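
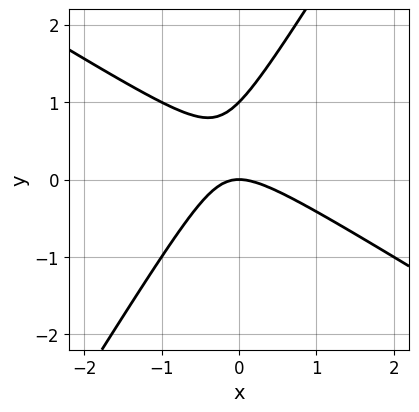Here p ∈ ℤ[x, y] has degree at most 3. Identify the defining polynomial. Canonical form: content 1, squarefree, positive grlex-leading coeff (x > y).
1. The degree is 2 — no degree-1 curve has this shape.
2. From the visible intercepts: the y-axis gridline crossings are at y ∈ {0, 1}; one x-axis crossing is at x = 0.
3. These observations pin down the coefficients.

x^2 + x*y - y^2 + y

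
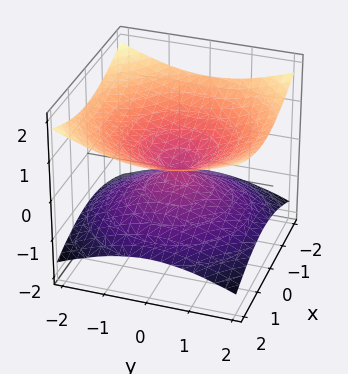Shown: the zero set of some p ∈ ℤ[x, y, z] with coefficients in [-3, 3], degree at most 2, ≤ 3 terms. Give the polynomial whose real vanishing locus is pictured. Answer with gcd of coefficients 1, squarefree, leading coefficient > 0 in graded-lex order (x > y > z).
x^2 + y^2 - 3*z^2

(a) Degree: two nappes meeting at a single point; a quadric, so deg p = 2.
(b) By symmetry, every cross-section ⟂ z is a circle, so x, y appear only via x² + y²; it's symmetric under z → −z, forcing even powers of z.
(c) Against the integer gridlines: it meets the z-axis at z = 0 (among the integer gridlines); a circular section at z = -1 has radius between 1 and 2.
(d) The integer polynomial consistent with all of this is the stated p.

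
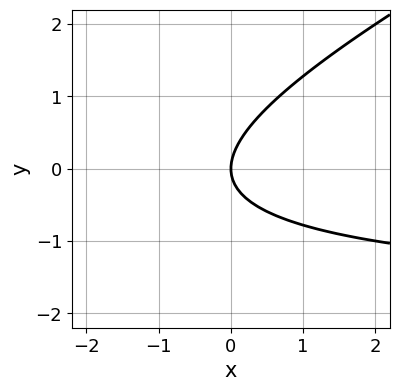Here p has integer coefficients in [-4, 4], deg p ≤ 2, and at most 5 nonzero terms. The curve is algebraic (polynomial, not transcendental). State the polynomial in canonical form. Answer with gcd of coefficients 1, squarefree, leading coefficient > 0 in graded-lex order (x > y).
x*y - 2*y^2 + 2*x

(a) Degree: a generic line meets the curve in up to 2 points, so deg p = 2.
(b) From the axis intercepts and sections: it crosses the y-axis at the gridline y = 0; it meets the x-axis at x = 0 (among the integer gridlines).
(c) These observations pin down the coefficients.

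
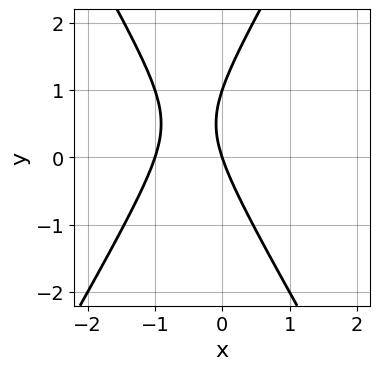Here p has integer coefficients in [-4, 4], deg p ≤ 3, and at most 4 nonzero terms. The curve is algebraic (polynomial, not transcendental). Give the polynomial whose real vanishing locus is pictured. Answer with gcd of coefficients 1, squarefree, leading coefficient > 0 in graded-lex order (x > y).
3*x^2 - y^2 + 3*x + y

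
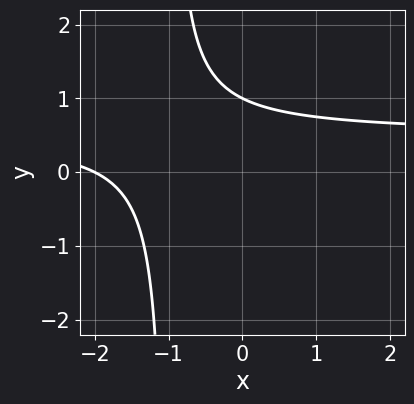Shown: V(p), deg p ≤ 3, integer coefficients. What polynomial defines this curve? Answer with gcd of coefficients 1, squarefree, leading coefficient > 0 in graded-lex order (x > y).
1. deg p = 2. A generic line meets the curve in up to 2 points.
2. Reading off the gridlines: one x-axis crossing is at x = -2; it meets the y-axis at y = 1 (among the integer gridlines).
3. Fitting integer coefficients to these (and the overall shape) gives p.

2*x*y - x + 2*y - 2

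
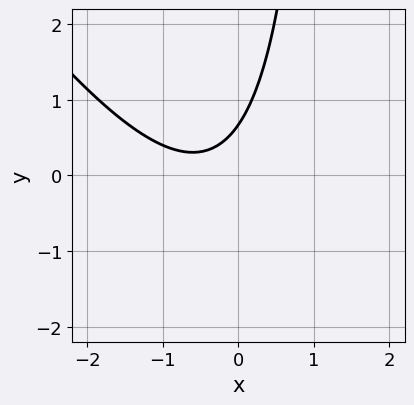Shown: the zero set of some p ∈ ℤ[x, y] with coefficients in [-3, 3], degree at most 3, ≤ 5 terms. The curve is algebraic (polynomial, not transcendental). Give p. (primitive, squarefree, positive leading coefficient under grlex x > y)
(a) Degree: the shape is more complex than any degree-1 curve, so deg p = 2.
(b) Observable constraints: it misses every integer gridline on the x-axis.
(c) The integer polynomial consistent with all of this is the stated p.

3*x^2 + 2*x*y + 3*x - 3*y + 2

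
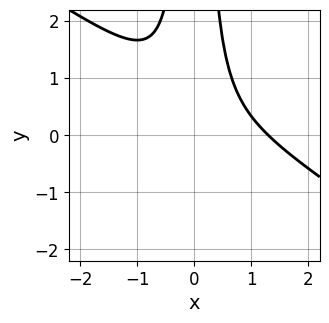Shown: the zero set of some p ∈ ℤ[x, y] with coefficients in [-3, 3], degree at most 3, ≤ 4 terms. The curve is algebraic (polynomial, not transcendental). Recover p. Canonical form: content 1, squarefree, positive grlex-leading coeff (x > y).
1. deg p = 3. A generic line meets the curve in up to 3 points.
2. From the axis intercepts and sections: the curve avoids every integer y-axis point in the box.
3. Matching integer coefficients to the picture gives p.

2*x^3 + 3*x^2*y - 2*x^2 - 1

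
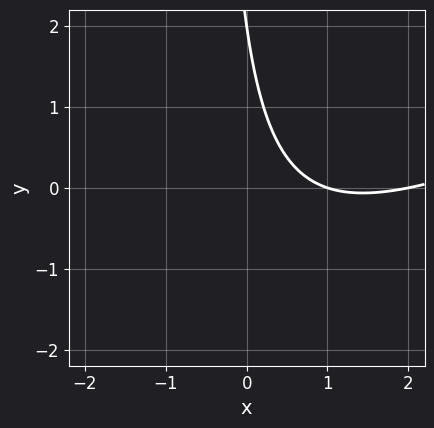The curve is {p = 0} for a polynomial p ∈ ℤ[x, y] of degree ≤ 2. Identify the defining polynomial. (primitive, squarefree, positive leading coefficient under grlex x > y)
1. deg p = 2.
2. From the visible intercepts: one y-axis crossing is at y = 2; among the integer gridlines, it crosses the x-axis at x ∈ {1, 2}.
3. Assembling these constraints gives the stated polynomial.

x^2 - 2*x*y - 3*x - y + 2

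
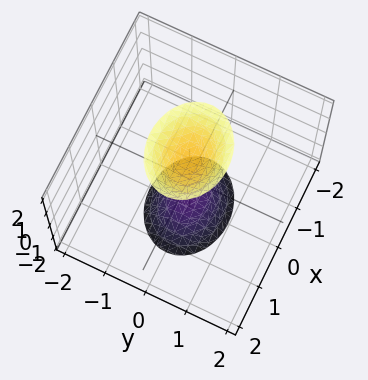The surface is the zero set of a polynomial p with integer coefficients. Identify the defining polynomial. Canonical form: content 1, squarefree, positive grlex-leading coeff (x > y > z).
2*x^2 + 3*y^2 - z^2 + 2

1. There are 2 components. They look like related sheets of one shape, so recover p as a whole.
2. The degree is 2 — two separate bowl-shaped sheets opening away from each other; a quadric.
3. Symmetries: it's symmetric under z → −z, forcing even powers of z; it's symmetric under y → −y, forcing even powers of y; the x ↦ −x reflection is a symmetry, so x appears only in even powers.
4. Reading off the gridlines: it misses every integer gridline on the x-axis; no y-intercept at any integer in the box.
5. Putting this together gives p.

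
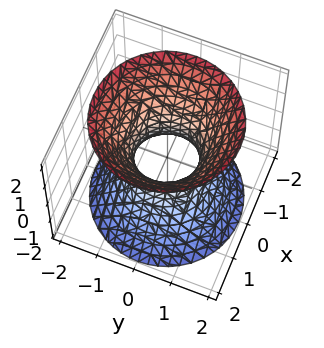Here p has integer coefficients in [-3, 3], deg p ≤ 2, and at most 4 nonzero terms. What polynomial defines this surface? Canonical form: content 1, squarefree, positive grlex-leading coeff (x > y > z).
(a) The degree is 2 — no degree-1 surface has this shape.
(b) Symmetries: every cross-section ⟂ z is a circle, so x, y appear only via x² + y².
(c) From the visible intercepts: a circular section at z = -1 has radius between 1 and 2; no z-intercept at any integer in the box.
(d) Putting this together gives p.

3*x^2 + 3*y^2 - 2*z^2 - 2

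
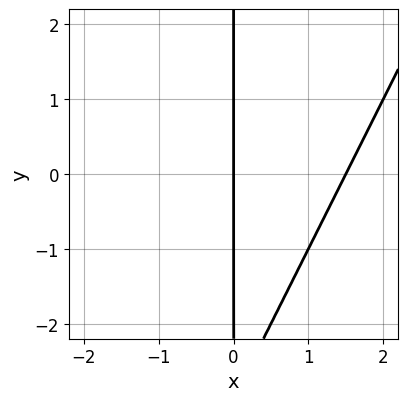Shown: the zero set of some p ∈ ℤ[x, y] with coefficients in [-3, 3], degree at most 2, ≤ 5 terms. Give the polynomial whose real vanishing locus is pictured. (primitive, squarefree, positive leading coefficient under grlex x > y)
1. Degree: the shape is more complex than any degree-1 curve, so deg p = 2.
2. Observable constraints: the visible y-axis segment lies entirely on the curve; one x-axis crossing is at x = 0.
3. The integer polynomial consistent with all of this is the stated p.

2*x^2 - x*y - 3*x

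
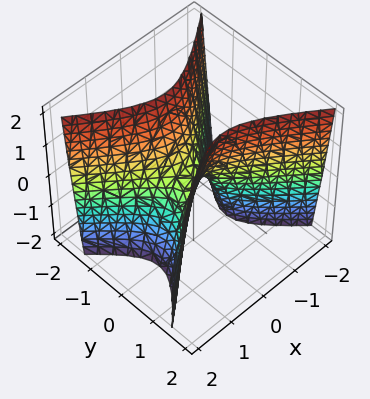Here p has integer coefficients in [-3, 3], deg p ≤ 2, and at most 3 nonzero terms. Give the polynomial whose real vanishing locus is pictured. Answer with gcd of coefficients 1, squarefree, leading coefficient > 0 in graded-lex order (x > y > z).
1. Degree: a hyperbolic paraboloid; a quadric, so deg p = 2.
2. Symmetries: it's symmetric under y → −y, forcing even powers of y; mirror symmetry x ↦ −x ⇒ only even powers of x.
3. Checking where it meets the axes: it crosses the x-axis at the gridline x = 0; one y-axis crossing is at y = 0; one z-axis crossing is at z = 0.
4. These observations pin down the coefficients.

2*x^2 - 3*y^2 + z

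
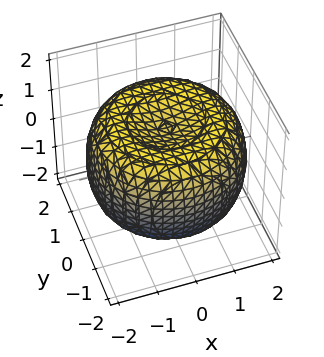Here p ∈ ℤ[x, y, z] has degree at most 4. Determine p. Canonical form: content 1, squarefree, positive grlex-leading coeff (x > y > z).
(a) The degree is 4 — no degree-3 surface has this shape.
(b) By symmetry, every cross-section ⟂ z is a circle, so x, y appear only via x² + y².
(c) Against the integer gridlines: among the integer gridlines, it crosses the z-axis at z ∈ {-1, 1}; a circular section at z = 1 has radius between 1 and 2.
(d) The integer polynomial consistent with all of this is the stated p.

x^4 + 2*x^2*y^2 + y^4 - 3*x^2 - 3*y^2 + 3*z^2 - 3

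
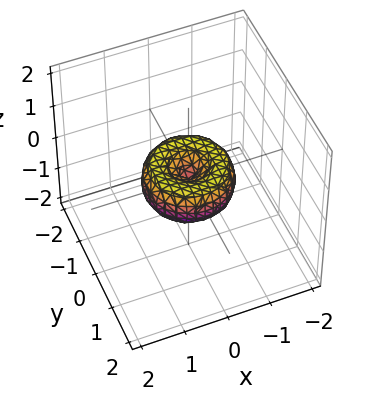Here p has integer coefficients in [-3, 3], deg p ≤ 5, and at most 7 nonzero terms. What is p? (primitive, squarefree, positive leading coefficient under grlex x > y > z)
Degree: a generic line meets the surface in up to 4 points, so deg p = 4.
Symmetry: the z-axis is an axis of rotation, so x and y enter only as x² + y².
From the visible intercepts: the y-axis gridline crossings are at y ∈ {-1, 0, 1}; a circular section at z = 0 has radius exactly 1; among the integer gridlines, it crosses the x-axis at x ∈ {-1, 0, 1}.
Putting this together gives p.

x^4 + 2*x^2*y^2 + y^4 - x^2 - y^2 + z^2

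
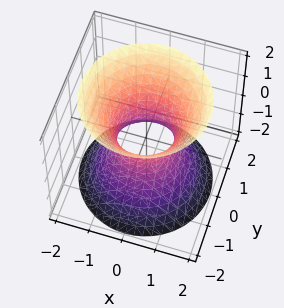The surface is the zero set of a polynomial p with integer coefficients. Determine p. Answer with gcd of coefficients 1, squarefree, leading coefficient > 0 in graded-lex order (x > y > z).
3*x^2 + 3*y^2 - 2*z^2 - 2

First, degree: the shape is more complex than any degree-1 surface, so deg p = 2.
Then, symmetries: every cross-section ⟂ z is a circle, so x, y appear only via x² + y².
Next, against the integer gridlines: a circular section at z = 2 has radius between 1 and 2; the surface avoids every integer z-axis point in the box.
Finally, the integer polynomial consistent with all of this is the stated p.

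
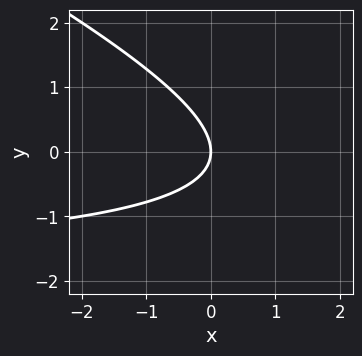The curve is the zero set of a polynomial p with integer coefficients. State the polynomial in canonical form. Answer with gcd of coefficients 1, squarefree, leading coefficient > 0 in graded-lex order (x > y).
(a) The degree is 2 — the shape is more complex than any degree-1 curve.
(b) From the visible intercepts: one y-axis crossing is at y = 0; one x-axis crossing is at x = 0.
(c) These observations pin down the coefficients.

x*y + 2*y^2 + 2*x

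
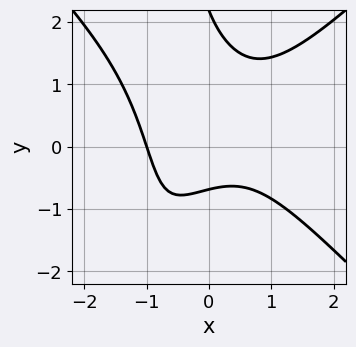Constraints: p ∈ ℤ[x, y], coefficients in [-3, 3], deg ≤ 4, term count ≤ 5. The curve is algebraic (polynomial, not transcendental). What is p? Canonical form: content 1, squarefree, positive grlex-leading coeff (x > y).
3*x^3 - 3*x*y^2 - 2*y^2 + 3*y + 3

(a) Degree: the shape is more complex than any degree-2 curve, so deg p = 3.
(b) Against the integer gridlines: it meets the x-axis at x = -1 (among the integer gridlines).
(c) Matching integer coefficients to the picture gives p.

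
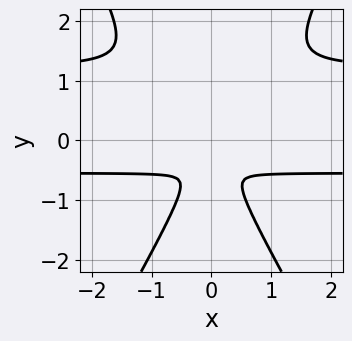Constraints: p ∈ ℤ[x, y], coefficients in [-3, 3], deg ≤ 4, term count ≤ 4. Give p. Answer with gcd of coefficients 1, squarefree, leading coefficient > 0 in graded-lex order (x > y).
(a) The degree is 4 — the shape is more complex than any degree-3 curve.
(b) Symmetries: mirror symmetry x ↦ −x ⇒ only even powers of x.
(c) Matching integer coefficients to the picture gives p.

3*x^2*y^2 - y^4 - 2*x^2*y - 2*x^2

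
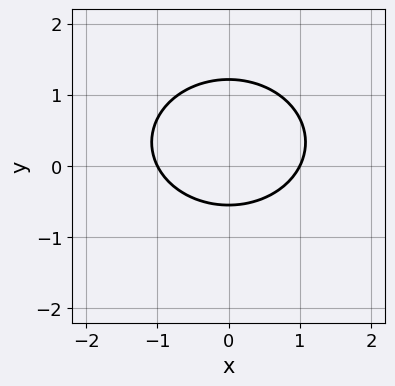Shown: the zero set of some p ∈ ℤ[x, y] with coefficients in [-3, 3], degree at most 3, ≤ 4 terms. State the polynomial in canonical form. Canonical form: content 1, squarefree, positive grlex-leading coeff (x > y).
2*x^2 + 3*y^2 - 2*y - 2

1. The degree is 2 — the shape is more complex than any degree-1 curve.
2. Symmetries: it's symmetric under x → −x, forcing even powers of x.
3. Checking where it meets the axes: the x-axis gridline crossings are at x ∈ {-1, 1}.
4. Solving for integer coefficients yields p as stated.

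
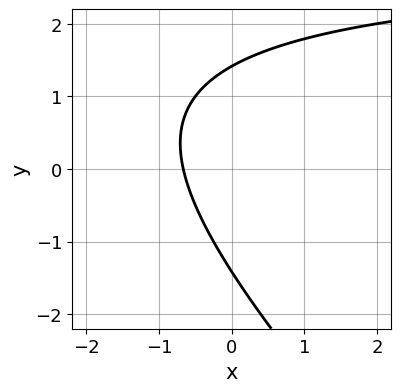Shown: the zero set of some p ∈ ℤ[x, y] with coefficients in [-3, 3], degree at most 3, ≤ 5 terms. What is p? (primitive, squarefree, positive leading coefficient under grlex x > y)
First, the degree is 2 — a generic line meets the curve in up to 2 points.
Finally, putting this together gives p.

x*y + y^2 - 3*x - 2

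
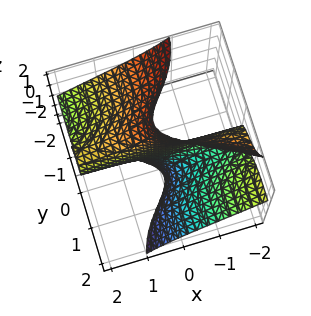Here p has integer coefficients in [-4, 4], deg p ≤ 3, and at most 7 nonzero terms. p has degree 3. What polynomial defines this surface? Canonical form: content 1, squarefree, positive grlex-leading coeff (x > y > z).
2*x*y^2 + x*z^2 + y^3 + 3*y^2*z + 3*y

(a) Degree: the shape is more complex than any degree-2 surface, so deg p = 3.
(b) Observable constraints: it crosses the y-axis at the gridline y = 0; the visible x-axis segment lies entirely on the surface; every point of the z-axis in the box is on the surface.
(c) Solving for integer coefficients yields p as stated.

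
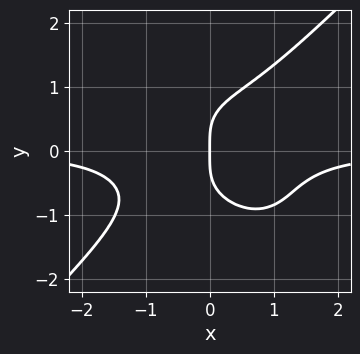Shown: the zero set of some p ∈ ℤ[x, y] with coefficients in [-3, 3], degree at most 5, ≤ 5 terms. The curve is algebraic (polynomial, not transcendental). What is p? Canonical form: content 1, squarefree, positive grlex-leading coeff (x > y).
2*x^3*y - 2*y^4 + x*y^2 + 2*x

(a) The degree is 4 — the shape is more complex than any degree-3 curve.
(b) From the axis intercepts and sections: it meets the x-axis at x = 0 (among the integer gridlines); it crosses the y-axis at the gridline y = 0.
(c) Solving for integer coefficients yields p as stated.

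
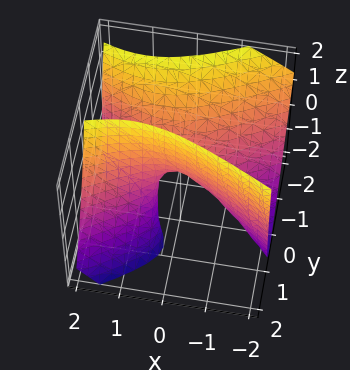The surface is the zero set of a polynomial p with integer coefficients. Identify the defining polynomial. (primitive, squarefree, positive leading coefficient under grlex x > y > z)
Degree: a generic line meets the surface in up to 2 points, so deg p = 2.
From the visible intercepts: one z-axis crossing is at z = 0; it meets the x-axis at x = 0 (among the integer gridlines).
Putting this together gives p.

x^2 - x*z - 3*y^2 - 2*y*z + z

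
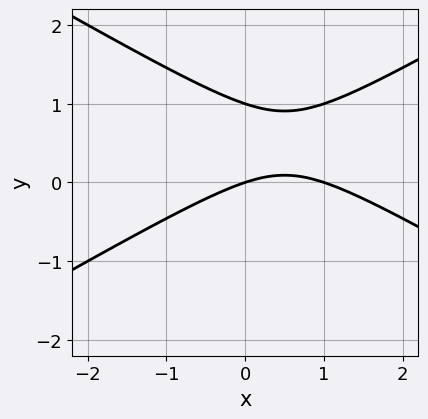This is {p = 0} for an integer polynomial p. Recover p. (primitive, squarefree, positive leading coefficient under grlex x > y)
x^2 - 3*y^2 - x + 3*y

deg p = 2.
From the axis intercepts and sections: the y-axis gridline crossings are at y ∈ {0, 1}; among the integer gridlines, it crosses the x-axis at x ∈ {0, 1}.
Solving for integer coefficients yields p as stated.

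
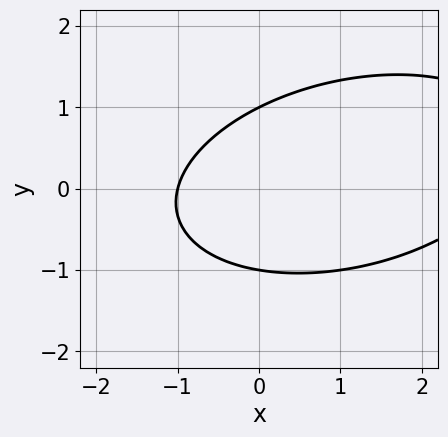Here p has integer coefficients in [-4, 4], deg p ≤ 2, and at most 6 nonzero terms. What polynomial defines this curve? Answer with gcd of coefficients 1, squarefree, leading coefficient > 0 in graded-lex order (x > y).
x^2 - x*y + 3*y^2 - 2*x - 3

1. Degree: the shape is more complex than any degree-1 curve, so deg p = 2.
2. Observable constraints: it meets the x-axis at x = -1 (among the integer gridlines); among the integer gridlines, it crosses the y-axis at y ∈ {-1, 1}.
3. Solving for integer coefficients yields p as stated.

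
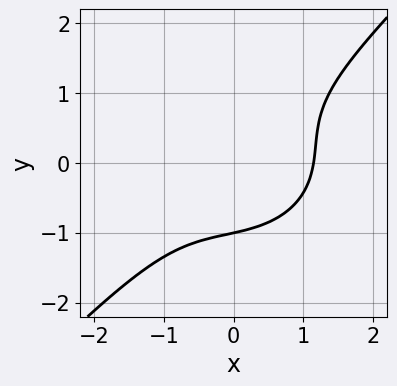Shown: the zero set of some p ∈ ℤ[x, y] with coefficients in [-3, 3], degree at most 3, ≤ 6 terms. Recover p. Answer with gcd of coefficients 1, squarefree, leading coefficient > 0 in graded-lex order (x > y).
1. The degree is 3 — a generic line meets the curve in up to 3 points.
2. From the visible intercepts: it crosses the y-axis at the gridline y = -1.
3. Fitting integer coefficients to these (and the overall shape) gives p.

2*x^3 - x^2*y + 2*x*y^2 - 3*y^3 - 3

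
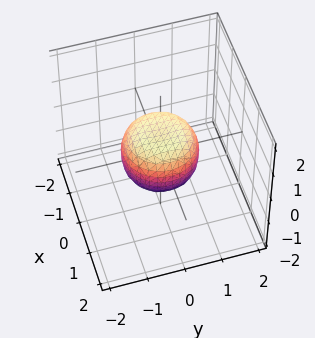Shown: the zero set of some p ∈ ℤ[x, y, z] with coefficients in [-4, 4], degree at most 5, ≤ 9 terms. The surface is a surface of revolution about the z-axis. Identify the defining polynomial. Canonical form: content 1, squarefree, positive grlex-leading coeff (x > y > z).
2*x^4 + 4*x^2*y^2 + 2*y^4 - x^2 - y^2 + 2*z^2 - 1

deg p = 4.
By symmetry, every cross-section ⟂ z is a circle, so x, y appear only via x² + y².
From the visible intercepts: among the integer gridlines, it crosses the x-axis at x ∈ {-1, 1}; the y-axis gridline crossings are at y ∈ {-1, 1}; a circular section at z = 0 has radius exactly 1.
Assembling these constraints gives the stated polynomial.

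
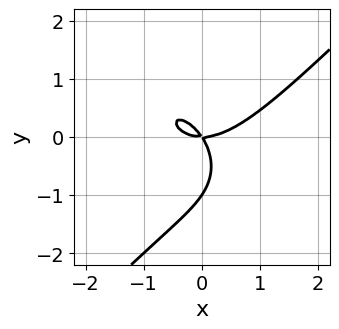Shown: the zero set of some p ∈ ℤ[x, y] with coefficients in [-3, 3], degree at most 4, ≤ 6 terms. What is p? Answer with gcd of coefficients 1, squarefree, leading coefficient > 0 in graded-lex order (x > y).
2*x^3 - 2*y^3 - 3*x*y - 2*y^2

Degree: a generic line meets the curve in up to 3 points, so deg p = 3.
From the visible intercepts: it meets the x-axis at x = 0 (among the integer gridlines); among the integer gridlines, it crosses the y-axis at y ∈ {-1, 0}.
The integer polynomial consistent with all of this is the stated p.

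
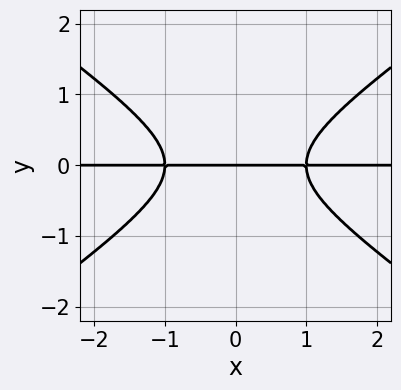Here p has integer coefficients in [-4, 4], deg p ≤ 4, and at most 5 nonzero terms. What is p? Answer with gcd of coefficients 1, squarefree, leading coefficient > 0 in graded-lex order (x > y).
x^2*y - 2*y^3 - y

First, degree: a generic line meets the curve in up to 3 points, so deg p = 3.
Next, symmetries: it's symmetric under x → −x, forcing even powers of x.
Then, reading off the gridlines: the visible x-axis segment lies entirely on the curve; it meets the y-axis at y = 0 (among the integer gridlines).
Finally, assembling these constraints gives the stated polynomial.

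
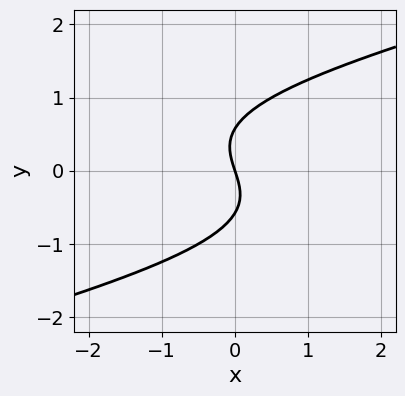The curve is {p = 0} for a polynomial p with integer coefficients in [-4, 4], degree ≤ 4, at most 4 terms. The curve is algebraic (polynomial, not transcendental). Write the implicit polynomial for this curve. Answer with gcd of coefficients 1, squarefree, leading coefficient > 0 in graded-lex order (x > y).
x*y^2 - 3*y^3 + 3*x + y

1. deg p = 3.
2. From the visible intercepts: it crosses the x-axis at the gridline x = 0; it crosses the y-axis at the gridline y = 0.
3. Matching integer coefficients to the picture gives p.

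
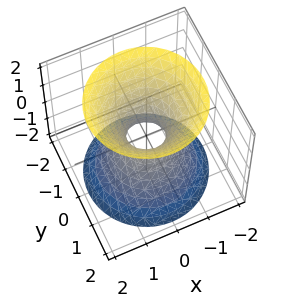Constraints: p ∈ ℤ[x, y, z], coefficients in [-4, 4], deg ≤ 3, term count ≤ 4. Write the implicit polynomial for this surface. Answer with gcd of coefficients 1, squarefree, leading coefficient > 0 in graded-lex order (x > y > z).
3*x^2 + 3*y^2 - 2*z^2 - 1

(a) The degree is 2 — an hourglass — one-sheet hyperboloid; a quadric.
(b) By symmetry, the surface is invariant under rotation about z: p = q(x² + y², z); mirror symmetry z ↦ −z ⇒ only even powers of z.
(c) Observable constraints: a circular section at z = -1 has radius exactly 1; no z-intercept at any integer in the box.
(d) Fitting integer coefficients to these (and the overall shape) gives p.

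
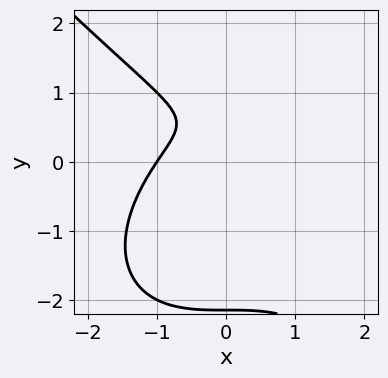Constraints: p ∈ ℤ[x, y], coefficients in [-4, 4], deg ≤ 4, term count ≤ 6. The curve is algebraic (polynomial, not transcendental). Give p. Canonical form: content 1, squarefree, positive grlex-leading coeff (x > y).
1. Degree: no degree-2 curve has this shape, so deg p = 3.
2. Observable constraints: it meets the x-axis at x = -1 (among the integer gridlines); no y-intercept at any integer in the box.
3. Fitting integer coefficients to these (and the overall shape) gives p.

x^3 + y^3 + y^2 - 2*y + 1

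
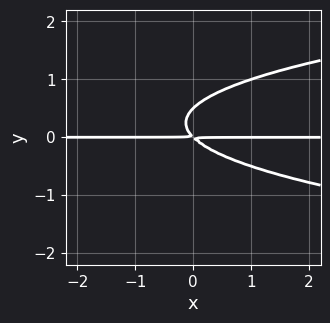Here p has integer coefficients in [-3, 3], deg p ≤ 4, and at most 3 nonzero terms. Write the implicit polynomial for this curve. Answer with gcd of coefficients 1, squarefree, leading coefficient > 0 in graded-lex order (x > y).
1. The degree is 3 — a generic line meets the curve in up to 3 points.
2. Reading off the gridlines: every point of the x-axis in the box is on the curve.
3. Together with the visible shape, these determine p as stated.

2*y^3 - x*y - y^2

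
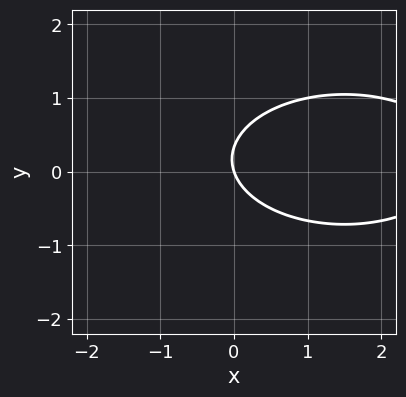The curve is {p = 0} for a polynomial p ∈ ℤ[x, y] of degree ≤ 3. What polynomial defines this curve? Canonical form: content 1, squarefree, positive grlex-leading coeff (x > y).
deg p = 2.
Against the integer gridlines: it crosses the x-axis at the gridline x = 0; it meets the y-axis at y = 0 (among the integer gridlines).
Putting this together gives p.

x^2 + 3*y^2 - 3*x - y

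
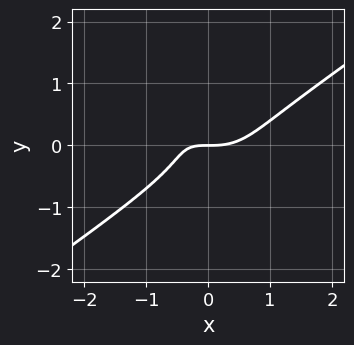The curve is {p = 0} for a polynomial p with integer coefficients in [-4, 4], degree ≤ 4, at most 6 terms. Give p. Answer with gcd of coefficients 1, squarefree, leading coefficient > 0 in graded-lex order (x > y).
Degree: no degree-2 curve has this shape, so deg p = 3.
Checking where it meets the axes: it meets the x-axis at x = 0 (among the integer gridlines); it crosses the y-axis at the gridline y = 0.
Solving for integer coefficients yields p as stated.

x^3 - 3*y^3 - x*y - y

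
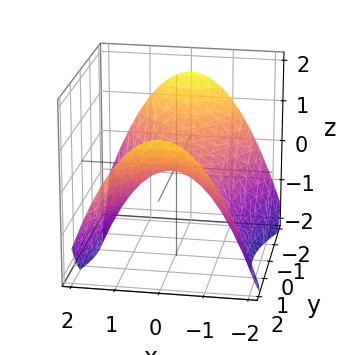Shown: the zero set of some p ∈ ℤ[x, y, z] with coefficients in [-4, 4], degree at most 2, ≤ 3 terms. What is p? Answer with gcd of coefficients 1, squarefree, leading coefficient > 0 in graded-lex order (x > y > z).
2*x^2 - y^2 + 3*z

First, the degree is 2 — a hyperbolic paraboloid; a quadric.
Then, symmetries: it's symmetric under x → −x, forcing even powers of x; it's symmetric under y → −y, forcing even powers of y.
Next, observable constraints: it meets the z-axis at z = 0 (among the integer gridlines); it crosses the x-axis at the gridline x = 0; one y-axis crossing is at y = 0.
Finally, solving for integer coefficients yields p as stated.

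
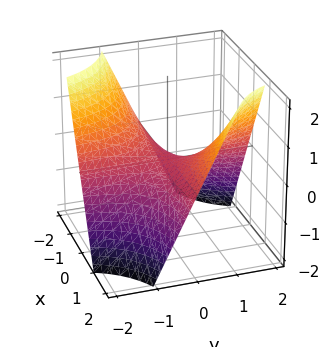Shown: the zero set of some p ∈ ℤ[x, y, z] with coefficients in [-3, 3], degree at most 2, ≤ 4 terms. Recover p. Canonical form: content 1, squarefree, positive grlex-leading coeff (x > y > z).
(a) Degree: a hyperbolic paraboloid; a quadric, so deg p = 2.
(b) Observable constraints: one z-axis crossing is at z = 0; every point of the x-axis in the box is on the surface; every point of the y-axis in the box is on the surface.
(c) The integer polynomial consistent with all of this is the stated p.

x*y - z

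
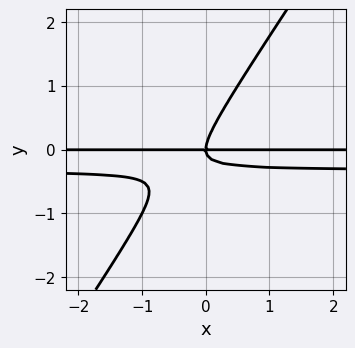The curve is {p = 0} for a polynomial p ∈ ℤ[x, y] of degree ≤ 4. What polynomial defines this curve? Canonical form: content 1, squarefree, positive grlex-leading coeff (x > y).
1. Degree: no degree-2 curve has this shape, so deg p = 3.
2. From the visible intercepts: it meets the y-axis at y = 0 (among the integer gridlines); the visible x-axis segment lies entirely on the curve.
3. These observations pin down the coefficients.

3*x*y^2 - 2*y^3 + x*y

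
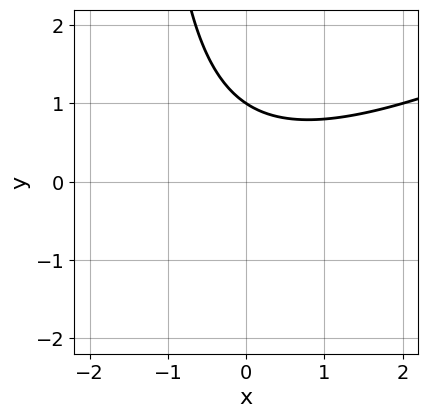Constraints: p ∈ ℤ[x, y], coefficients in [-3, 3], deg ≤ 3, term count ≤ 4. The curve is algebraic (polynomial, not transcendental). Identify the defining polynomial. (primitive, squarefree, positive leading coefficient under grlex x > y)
(a) The degree is 2 — the shape is more complex than any degree-1 curve.
(b) Against the integer gridlines: it meets the y-axis at y = 1 (among the integer gridlines); the curve avoids every integer x-axis point in the box.
(c) These observations pin down the coefficients.

x^2 - 2*x*y - 3*y + 3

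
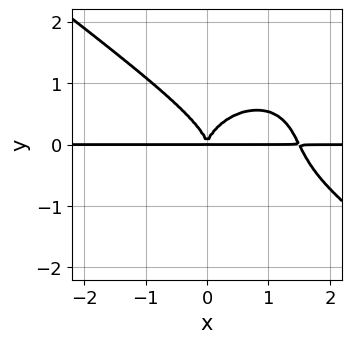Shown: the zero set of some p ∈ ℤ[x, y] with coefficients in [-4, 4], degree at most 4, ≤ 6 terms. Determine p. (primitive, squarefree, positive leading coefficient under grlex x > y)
1. The degree is 4 — a generic line meets the curve in up to 4 points.
2. From the visible intercepts: the visible x-axis segment lies entirely on the curve.
3. Solving for integer coefficients yields p as stated.

2*x^3*y + x^2*y^2 + 3*y^4 - 3*x^2*y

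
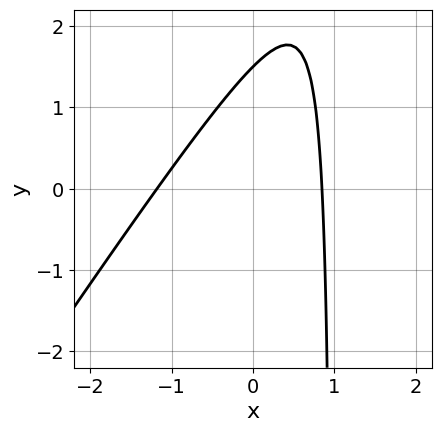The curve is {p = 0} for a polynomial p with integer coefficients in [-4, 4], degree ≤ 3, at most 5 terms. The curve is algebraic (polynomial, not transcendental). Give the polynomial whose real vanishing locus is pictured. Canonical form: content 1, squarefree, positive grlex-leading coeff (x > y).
(a) The degree is 2 — a generic line meets the curve in up to 2 points.
(b) Putting this together gives p.

3*x^2 - 2*x*y + x + 2*y - 3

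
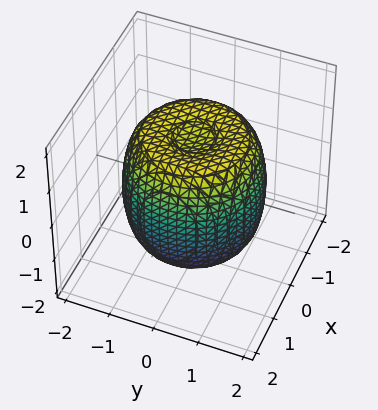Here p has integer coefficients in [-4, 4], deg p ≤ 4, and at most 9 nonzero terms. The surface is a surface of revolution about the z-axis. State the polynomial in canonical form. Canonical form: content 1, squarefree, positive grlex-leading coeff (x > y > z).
2*x^4 + 4*x^2*y^2 + 2*y^4 - 3*x^2 - 3*y^2 + 2*z^2 - 3

deg p = 4. A generic line meets the surface in up to 4 points.
Symmetry: the surface is invariant under rotation about z: p = q(x² + y², z).
Observable constraints: a circular section at z = 0 has radius between 1 and 2.
Together with the visible shape, these determine p as stated.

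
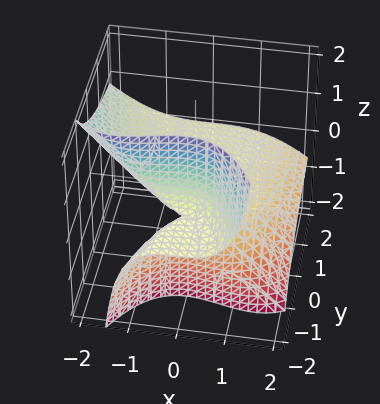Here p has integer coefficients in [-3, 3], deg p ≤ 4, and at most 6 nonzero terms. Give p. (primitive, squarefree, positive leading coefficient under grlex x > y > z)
Degree: the shape is more complex than any degree-2 surface, so deg p = 3.
Against the integer gridlines: one z-axis crossing is at z = 0; every point of the y-axis in the box is on the surface; it meets the x-axis at x = 0 (among the integer gridlines).
Matching integer coefficients to the picture gives p.

x^3 + x^2*z + 3*y*z + 3*z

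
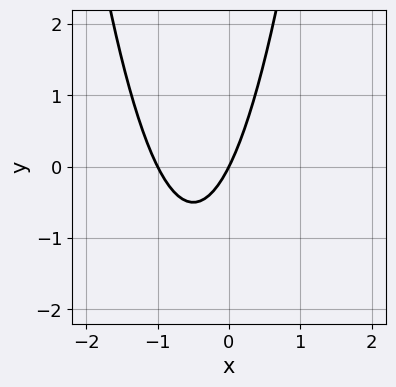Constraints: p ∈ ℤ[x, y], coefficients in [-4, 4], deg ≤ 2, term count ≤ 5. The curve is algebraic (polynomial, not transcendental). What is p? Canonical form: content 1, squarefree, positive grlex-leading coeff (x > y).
(a) deg p = 2. A generic line meets the curve in up to 2 points.
(b) Against the integer gridlines: it meets the y-axis at y = 0 (among the integer gridlines); the x-axis gridline crossings are at x ∈ {-1, 0}.
(c) The integer polynomial consistent with all of this is the stated p.

2*x^2 + 2*x - y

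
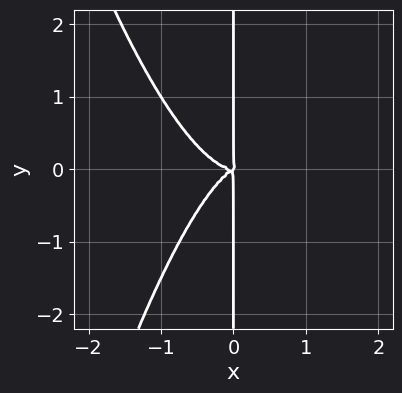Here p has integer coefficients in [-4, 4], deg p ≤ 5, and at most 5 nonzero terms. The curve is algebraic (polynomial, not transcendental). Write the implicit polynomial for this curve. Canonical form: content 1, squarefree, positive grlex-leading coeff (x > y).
3*x^4 - x^2*y + 2*x*y^2

(a) Degree: no degree-3 curve has this shape, so deg p = 4.
(b) Checking where it meets the axes: the visible y-axis segment lies entirely on the curve.
(c) Together with the visible shape, these determine p as stated.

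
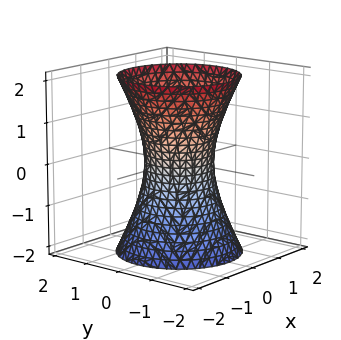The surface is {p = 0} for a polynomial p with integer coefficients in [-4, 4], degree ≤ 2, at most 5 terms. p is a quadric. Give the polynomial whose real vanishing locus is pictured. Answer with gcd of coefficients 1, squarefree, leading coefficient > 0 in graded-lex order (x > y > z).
3*x^2 + 3*y^2 - z^2 - 2

First, degree: one connected sheet with a waist; a quadric, so deg p = 2.
Then, symmetries: mirror symmetry z ↦ −z ⇒ only even powers of z; rotational symmetry about the z-axis ⇒ p depends on x, y only through x² + y².
Then, reading off the gridlines: no z-intercept at any integer in the box; a circular section at z = 2 has radius between 1 and 2.
Finally, the integer polynomial consistent with all of this is the stated p.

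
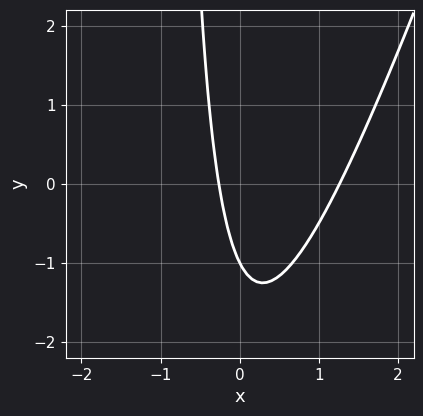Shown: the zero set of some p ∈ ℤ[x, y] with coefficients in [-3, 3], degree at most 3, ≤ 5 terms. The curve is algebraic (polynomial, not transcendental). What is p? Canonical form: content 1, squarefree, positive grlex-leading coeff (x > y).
1. Degree: the shape is more complex than any degree-1 curve, so deg p = 2.
2. Checking where it meets the axes: it crosses the y-axis at the gridline y = -1.
3. Fitting integer coefficients to these (and the overall shape) gives p.

3*x^2 - x*y - 3*x - y - 1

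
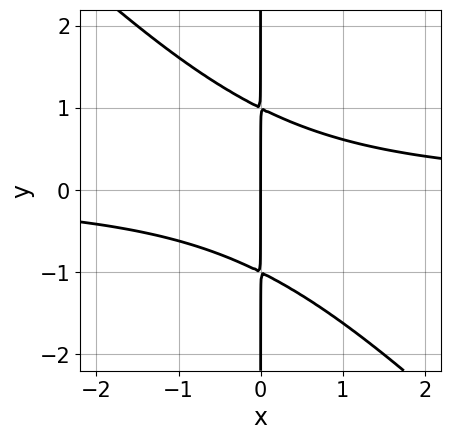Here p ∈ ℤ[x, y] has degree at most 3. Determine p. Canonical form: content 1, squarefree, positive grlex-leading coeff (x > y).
x^2*y + x*y^2 - x

Degree: a generic line meets the curve in up to 3 points, so deg p = 3.
Against the integer gridlines: every point of the y-axis in the box is on the curve; it meets the x-axis at x = 0 (among the integer gridlines).
Putting this together gives p.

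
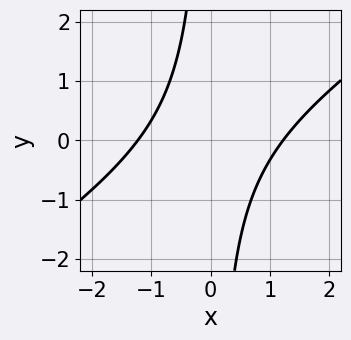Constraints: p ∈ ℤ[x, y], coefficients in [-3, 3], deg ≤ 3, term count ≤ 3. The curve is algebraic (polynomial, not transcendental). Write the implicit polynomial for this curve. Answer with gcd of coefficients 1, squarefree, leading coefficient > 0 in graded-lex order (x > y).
(a) Degree: the shape is more complex than any degree-1 curve, so deg p = 2.
(b) Against the integer gridlines: it misses every integer gridline on the y-axis.
(c) Fitting integer coefficients to these (and the overall shape) gives p.

2*x^2 - 3*x*y - 3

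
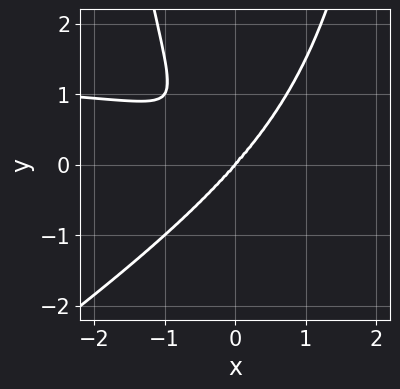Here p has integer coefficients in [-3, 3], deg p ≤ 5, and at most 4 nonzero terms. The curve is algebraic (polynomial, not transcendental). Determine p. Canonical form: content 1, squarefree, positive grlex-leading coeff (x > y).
The degree is 4 — the shape is more complex than any degree-3 curve.
Checking where it meets the axes: it crosses the y-axis at the gridline y = 0; it crosses the x-axis at the gridline x = 0.
Putting this together gives p.

2*x^3*y - 3*x^2*y^2 - 3*x^3 + 2*y^3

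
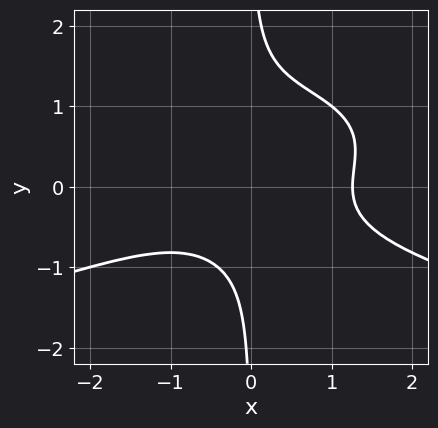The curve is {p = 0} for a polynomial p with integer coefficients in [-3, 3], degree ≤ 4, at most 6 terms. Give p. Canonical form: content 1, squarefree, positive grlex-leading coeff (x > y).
Degree: no degree-3 curve has this shape, so deg p = 4.
Against the integer gridlines: the curve avoids every integer y-axis point in the box.
Assembling these constraints gives the stated polynomial.

3*x*y^3 + x^3 - 2*x*y^2 - 2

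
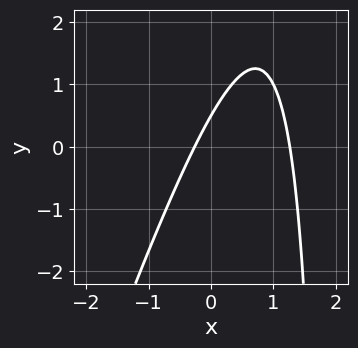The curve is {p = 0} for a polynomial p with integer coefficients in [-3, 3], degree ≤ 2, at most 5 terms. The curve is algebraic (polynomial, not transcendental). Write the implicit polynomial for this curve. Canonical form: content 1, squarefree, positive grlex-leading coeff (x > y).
(a) The degree is 2 — the shape is more complex than any degree-1 curve.
(b) The integer polynomial consistent with all of this is the stated p.

3*x^2 - x*y - 3*x + 2*y - 1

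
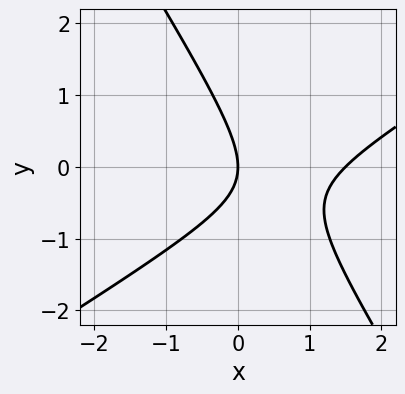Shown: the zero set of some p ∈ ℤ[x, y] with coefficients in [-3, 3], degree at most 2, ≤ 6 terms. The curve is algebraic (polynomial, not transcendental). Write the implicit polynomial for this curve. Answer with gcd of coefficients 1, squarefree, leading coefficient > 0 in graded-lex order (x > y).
1. deg p = 2. The shape is more complex than any degree-1 curve.
2. From the axis intercepts and sections: it meets the y-axis at y = 0 (among the integer gridlines); it crosses the x-axis at the gridline x = 0.
3. Matching integer coefficients to the picture gives p.

2*x^2 - 2*x*y - 2*y^2 - 3*x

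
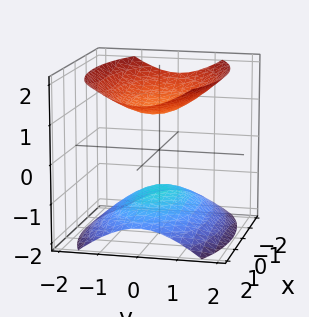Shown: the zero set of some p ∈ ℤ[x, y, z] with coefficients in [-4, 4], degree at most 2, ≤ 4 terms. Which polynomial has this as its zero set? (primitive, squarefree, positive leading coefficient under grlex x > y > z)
(a) The picture has 2 separate pieces.
(b) deg p = 2.
(c) Symmetries: it's symmetric under y → −y, forcing even powers of y; it's symmetric under x → −x, forcing even powers of x; mirror symmetry z ↦ −z ⇒ only even powers of z.
(d) From the visible intercepts: it misses every integer gridline on the x-axis; among the integer gridlines, it crosses the z-axis at z ∈ {-1, 1}; no y-intercept at any integer in the box.
(e) The integer polynomial consistent with all of this is the stated p.

x^2 + 3*y^2 - 3*z^2 + 3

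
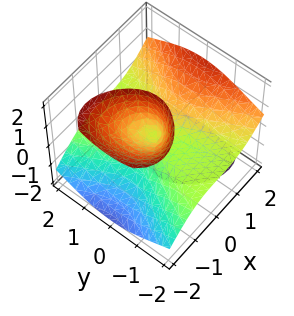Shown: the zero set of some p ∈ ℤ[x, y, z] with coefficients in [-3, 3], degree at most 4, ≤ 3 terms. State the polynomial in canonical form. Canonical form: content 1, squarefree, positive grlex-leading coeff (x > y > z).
I count 2 distinct pieces.
The degree is 3 — a generic line meets the surface in up to 3 points.
Checking where it meets the axes: the visible y-axis segment lies entirely on the surface; the visible z-axis segment lies entirely on the surface; it meets the x-axis at x = 0 (among the integer gridlines).
Solving for integer coefficients yields p as stated.

2*x^3 - 3*x*z^2 - 3*y^2*z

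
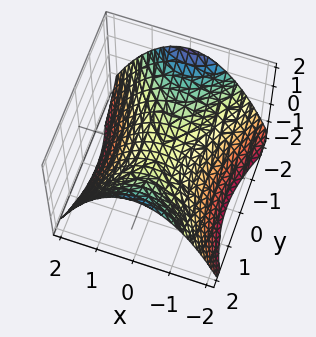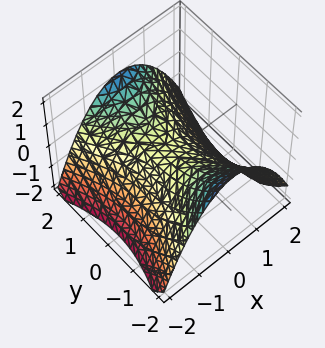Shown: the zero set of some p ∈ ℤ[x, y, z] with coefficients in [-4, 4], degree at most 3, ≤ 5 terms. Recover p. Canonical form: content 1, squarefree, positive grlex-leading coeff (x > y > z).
Degree: a saddle surface; a quadric, so deg p = 2.
Symmetries: it's symmetric under x → −x, forcing even powers of x; the y ↦ −y reflection is a symmetry, so y appears only in even powers.
Checking where it meets the axes: it crosses the x-axis at the gridline x = 0; it crosses the y-axis at the gridline y = 0.
Fitting integer coefficients to these (and the overall shape) gives p.

2*x^2 - y^2 + 3*z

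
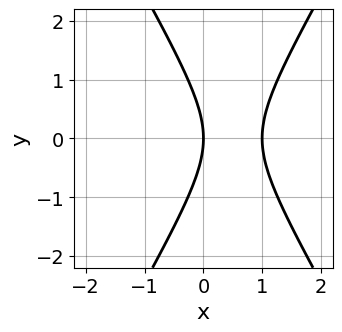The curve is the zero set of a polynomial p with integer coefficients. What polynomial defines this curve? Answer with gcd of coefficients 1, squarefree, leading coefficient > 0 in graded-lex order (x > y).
3*x^2 - y^2 - 3*x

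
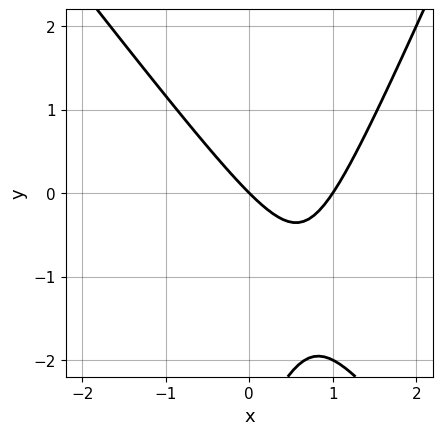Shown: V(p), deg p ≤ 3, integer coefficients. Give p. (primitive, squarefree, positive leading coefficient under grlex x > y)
(a) deg p = 2. A generic line meets the curve in up to 2 points.
(b) From the visible intercepts: the x-axis gridline crossings are at x ∈ {0, 1}; it crosses the y-axis at the gridline y = 0.
(c) These observations pin down the coefficients.

3*x^2 + x*y - y^2 - 3*x - 3*y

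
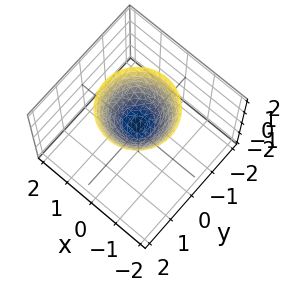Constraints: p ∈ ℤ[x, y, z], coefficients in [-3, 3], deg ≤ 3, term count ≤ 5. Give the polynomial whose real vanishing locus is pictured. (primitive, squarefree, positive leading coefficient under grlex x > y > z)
2*x^2 + 2*y^2 - 2*z + 1

Degree: the shape is more complex than any degree-1 surface, so deg p = 2.
Symmetries: rotational symmetry about the z-axis ⇒ p depends on x, y only through x² + y².
From the visible intercepts: it misses every integer gridline on the y-axis; it misses every integer gridline on the x-axis; a circular section at z = 2 has radius between 1 and 2.
These observations pin down the coefficients.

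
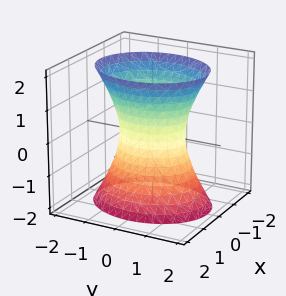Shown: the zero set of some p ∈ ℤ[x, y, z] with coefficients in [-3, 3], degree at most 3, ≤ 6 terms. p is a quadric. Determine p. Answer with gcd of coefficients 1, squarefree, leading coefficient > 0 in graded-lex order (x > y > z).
1. The degree is 2 — an hourglass — one-sheet hyperboloid; a quadric.
2. Symmetries: the z ↦ −z reflection is a symmetry, so z appears only in even powers; it's symmetric under x → −x, forcing even powers of x; it's symmetric under y → −y, forcing even powers of y.
3. From the visible intercepts: the y-axis gridline crossings are at y ∈ {-1, 1}; no z-intercept at any integer in the box.
4. Together with the visible shape, these determine p as stated.

3*x^2 + 2*y^2 - z^2 - 2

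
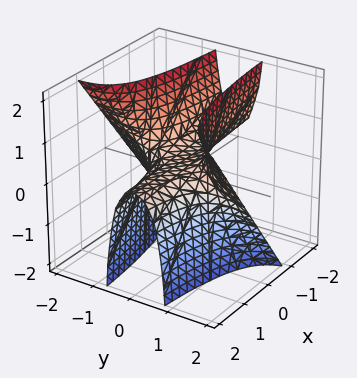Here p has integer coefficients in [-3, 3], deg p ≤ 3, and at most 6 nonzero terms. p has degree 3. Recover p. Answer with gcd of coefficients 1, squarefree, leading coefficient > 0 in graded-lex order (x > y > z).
3*x*y^2 - y^3 - 3*y^2*z + 3*z - 1

(a) deg p = 3. The shape is more complex than any degree-2 surface.
(b) Checking where it meets the axes: one y-axis crossing is at y = -1; no x-intercept at any integer in the box.
(c) Matching integer coefficients to the picture gives p.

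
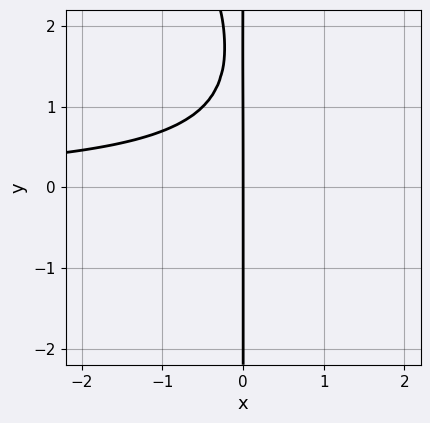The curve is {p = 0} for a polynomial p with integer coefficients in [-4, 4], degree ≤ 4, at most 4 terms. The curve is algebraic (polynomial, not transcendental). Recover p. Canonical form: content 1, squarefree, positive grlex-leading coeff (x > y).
First, degree: the shape is more complex than any degree-2 curve, so deg p = 3.
Then, reading off the gridlines: the visible y-axis segment lies entirely on the curve; it crosses the x-axis at the gridline x = 0.
Finally, fitting integer coefficients to these (and the overall shape) gives p.

2*x^2*y + x*y^2 - 3*x*y + 3*x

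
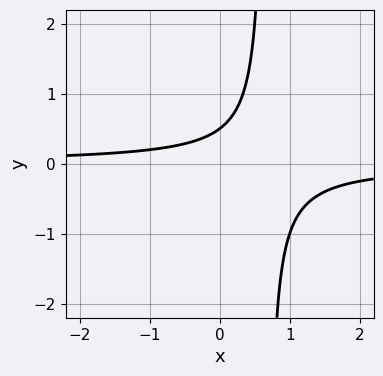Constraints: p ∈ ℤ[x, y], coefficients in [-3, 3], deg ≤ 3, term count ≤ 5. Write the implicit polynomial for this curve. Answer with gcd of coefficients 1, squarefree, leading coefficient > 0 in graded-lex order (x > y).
Degree: the shape is more complex than any degree-1 curve, so deg p = 2.
Against the integer gridlines: no x-intercept at any integer in the box.
Solving for integer coefficients yields p as stated.

3*x*y - 2*y + 1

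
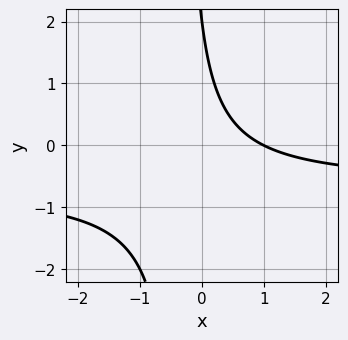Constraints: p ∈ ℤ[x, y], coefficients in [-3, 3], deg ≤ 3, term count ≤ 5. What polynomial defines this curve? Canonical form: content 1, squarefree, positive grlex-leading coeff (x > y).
First, degree: no degree-1 curve has this shape, so deg p = 2.
Then, against the integer gridlines: it crosses the x-axis at the gridline x = 1; one y-axis crossing is at y = 2.
Finally, solving for integer coefficients yields p as stated.

3*x*y + 2*x + y - 2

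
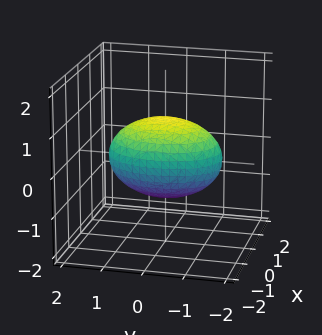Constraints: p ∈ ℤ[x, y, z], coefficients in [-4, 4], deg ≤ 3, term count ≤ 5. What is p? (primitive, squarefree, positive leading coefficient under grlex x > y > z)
2*x^2 + y^2 + 2*z^2 - 2

1. Degree: a closed, bounded, convex surface; a quadric, so deg p = 2.
2. Symmetries: it's symmetric under z → −z, forcing even powers of z; the y ↦ −y reflection is a symmetry, so y appears only in even powers; the x ↦ −x reflection is a symmetry, so x appears only in even powers.
3. Reading off the gridlines: among the integer gridlines, it crosses the z-axis at z ∈ {-1, 1}; the x-axis gridline crossings are at x ∈ {-1, 1}.
4. Assembling these constraints gives the stated polynomial.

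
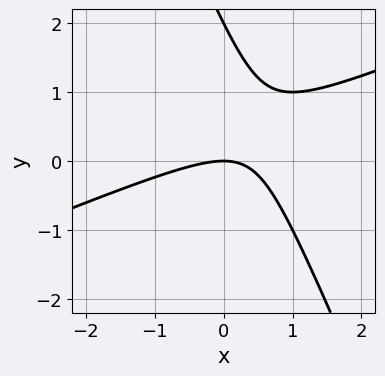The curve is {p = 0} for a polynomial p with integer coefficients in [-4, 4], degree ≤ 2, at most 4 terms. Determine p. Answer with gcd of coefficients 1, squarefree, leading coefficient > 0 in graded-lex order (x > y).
1. deg p = 2.
2. Observable constraints: among the integer gridlines, it crosses the y-axis at y ∈ {0, 2}; it crosses the x-axis at the gridline x = 0.
3. Solving for integer coefficients yields p as stated.

x^2 - 2*x*y - y^2 + 2*y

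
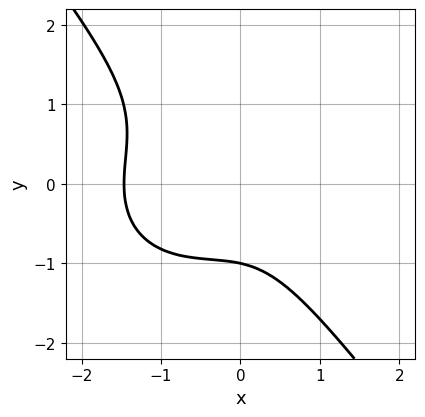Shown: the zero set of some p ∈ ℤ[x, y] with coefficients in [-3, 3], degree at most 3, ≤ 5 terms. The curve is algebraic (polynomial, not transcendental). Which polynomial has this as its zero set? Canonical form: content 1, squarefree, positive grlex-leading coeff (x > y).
3*x^3 + 2*x*y^2 + 3*y^3 + 3*x^2 + 3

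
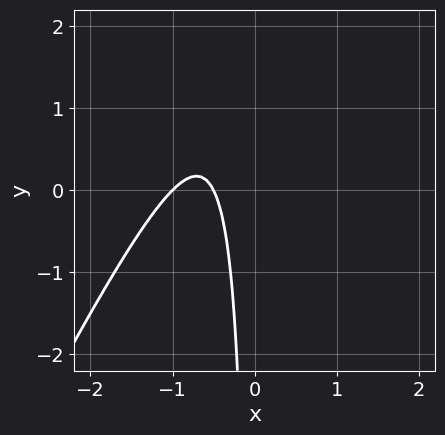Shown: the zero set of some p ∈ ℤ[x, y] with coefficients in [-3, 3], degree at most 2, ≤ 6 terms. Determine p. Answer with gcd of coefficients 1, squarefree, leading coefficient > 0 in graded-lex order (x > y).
First, degree: a generic line meets the curve in up to 2 points, so deg p = 2.
Next, observable constraints: it meets the x-axis at x = -1 (among the integer gridlines); no y-intercept at any integer in the box.
Finally, these observations pin down the coefficients.

2*x^2 - x*y + 3*x + 1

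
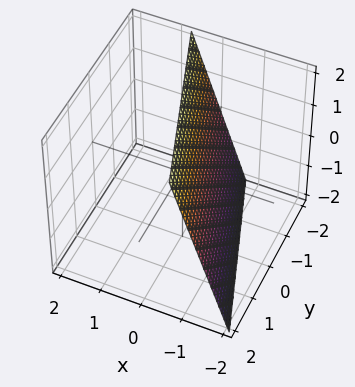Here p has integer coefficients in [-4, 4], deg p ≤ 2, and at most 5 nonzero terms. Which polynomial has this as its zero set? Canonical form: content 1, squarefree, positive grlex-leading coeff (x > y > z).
1. Degree: the surface is flat (a plane), so deg p = 1.
2. Checking where it meets the axes: one y-axis crossing is at y = -2; one z-axis crossing is at z = 2.
3. Together with the visible shape, these determine p as stated.

3*x + y - z + 2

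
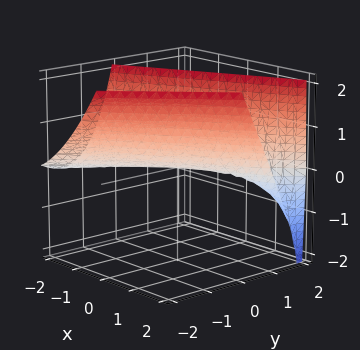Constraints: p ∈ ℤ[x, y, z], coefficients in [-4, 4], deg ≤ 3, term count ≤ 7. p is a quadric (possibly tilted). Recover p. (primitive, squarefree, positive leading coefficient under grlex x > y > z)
1. deg p = 2.
2. Observable constraints: it crosses the y-axis at the gridline y = 0; one x-axis crossing is at x = 0.
3. The integer polynomial consistent with all of this is the stated p.

x^2 - 3*x*y + 2*y^2 + y*z - 2*z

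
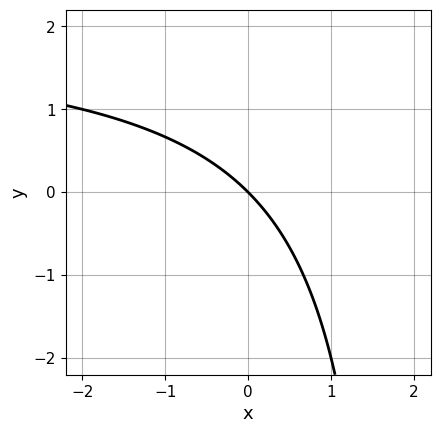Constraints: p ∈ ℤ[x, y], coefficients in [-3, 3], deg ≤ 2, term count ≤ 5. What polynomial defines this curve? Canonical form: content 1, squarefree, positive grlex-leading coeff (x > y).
Degree: the shape is more complex than any degree-1 curve, so deg p = 2.
Observable constraints: one y-axis crossing is at y = 0; it meets the x-axis at x = 0 (among the integer gridlines).
The integer polynomial consistent with all of this is the stated p.

x*y - 2*x - 2*y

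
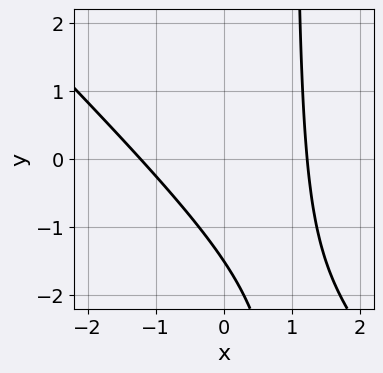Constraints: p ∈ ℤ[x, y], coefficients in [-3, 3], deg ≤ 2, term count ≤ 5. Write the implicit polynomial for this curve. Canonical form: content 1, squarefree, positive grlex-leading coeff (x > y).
2*x^2 + 2*x*y - 2*y - 3

The degree is 2 — no degree-1 curve has this shape.
Putting this together gives p.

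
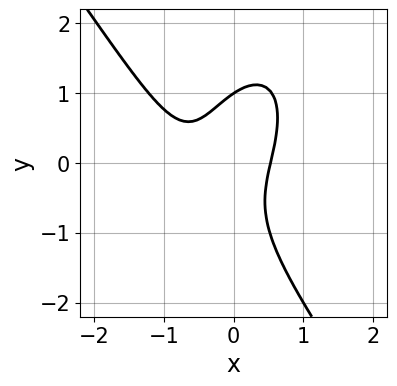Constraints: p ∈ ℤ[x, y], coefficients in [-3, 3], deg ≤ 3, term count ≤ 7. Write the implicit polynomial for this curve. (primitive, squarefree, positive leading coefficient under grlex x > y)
(a) The degree is 3 — a generic line meets the curve in up to 3 points.
(b) Against the integer gridlines: it crosses the y-axis at the gridline y = 1.
(c) Matching integer coefficients to the picture gives p.

3*x^3 + y^3 + 2*x^2 - 2*x*y - 1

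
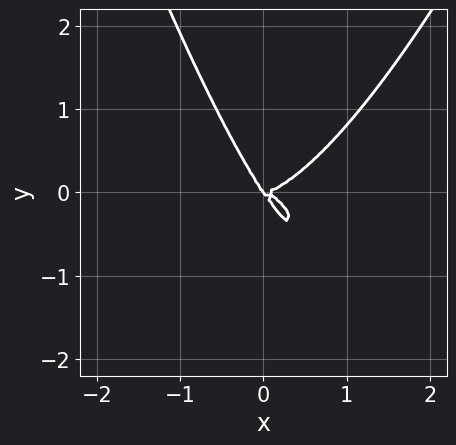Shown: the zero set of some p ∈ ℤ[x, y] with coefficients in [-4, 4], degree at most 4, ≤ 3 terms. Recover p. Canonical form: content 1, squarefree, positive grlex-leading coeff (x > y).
3*x^4 - 3*x*y^2 - 2*y^3

1. deg p = 4. The shape is more complex than any degree-3 curve.
2. From the visible intercepts: it crosses the x-axis at the gridline x = 0; it meets the y-axis at y = 0 (among the integer gridlines).
3. Together with the visible shape, these determine p as stated.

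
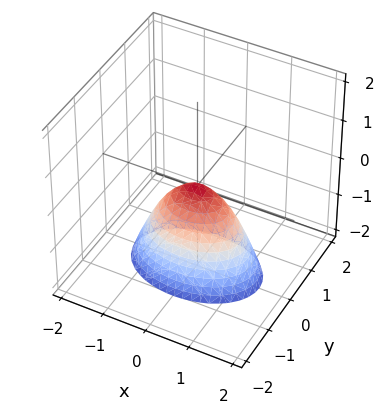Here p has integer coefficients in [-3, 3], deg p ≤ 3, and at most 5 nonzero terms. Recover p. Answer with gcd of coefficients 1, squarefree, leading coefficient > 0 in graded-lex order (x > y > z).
(a) deg p = 2. A paraboloid; a quadric.
(b) Symmetries: the y ↦ −y reflection is a symmetry, so y appears only in even powers; the x ↦ −x reflection is a symmetry, so x appears only in even powers.
(c) Checking where it meets the axes: one x-axis crossing is at x = 0; it crosses the z-axis at the gridline z = 0; it meets the y-axis at y = 0 (among the integer gridlines).
(d) These observations pin down the coefficients.

x^2 + 2*y^2 + z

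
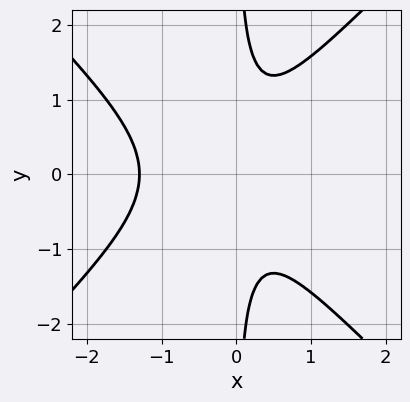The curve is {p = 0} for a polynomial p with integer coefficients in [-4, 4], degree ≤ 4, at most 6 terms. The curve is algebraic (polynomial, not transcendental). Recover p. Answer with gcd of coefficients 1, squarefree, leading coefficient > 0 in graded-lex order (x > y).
2*x^3 - 2*x*y^2 + 2*x^2 + 1

(a) Degree: no degree-2 curve has this shape, so deg p = 3.
(b) Symmetries: the y ↦ −y reflection is a symmetry, so y appears only in even powers.
(c) Reading off the gridlines: it misses every integer gridline on the y-axis.
(d) Solving for integer coefficients yields p as stated.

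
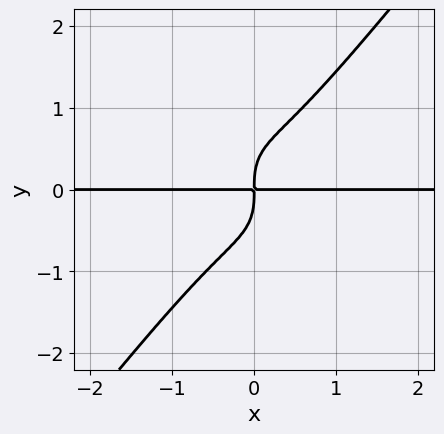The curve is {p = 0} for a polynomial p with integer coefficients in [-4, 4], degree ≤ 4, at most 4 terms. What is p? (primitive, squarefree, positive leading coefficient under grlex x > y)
2*x^3*y - y^4 + x*y

1. deg p = 4. No degree-3 curve has this shape.
2. Against the integer gridlines: every point of the x-axis in the box is on the curve.
3. These observations pin down the coefficients.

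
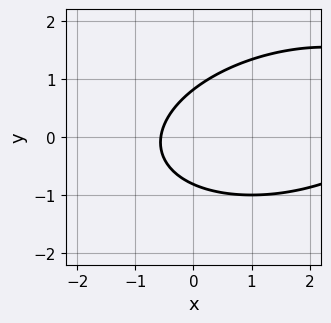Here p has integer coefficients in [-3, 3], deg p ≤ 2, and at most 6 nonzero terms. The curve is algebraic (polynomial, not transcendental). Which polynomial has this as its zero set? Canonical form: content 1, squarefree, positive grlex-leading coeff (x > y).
First, deg p = 2. No degree-1 curve has this shape.
Finally, putting this together gives p.

x^2 - x*y + 3*y^2 - 3*x - 2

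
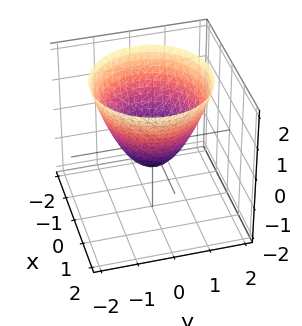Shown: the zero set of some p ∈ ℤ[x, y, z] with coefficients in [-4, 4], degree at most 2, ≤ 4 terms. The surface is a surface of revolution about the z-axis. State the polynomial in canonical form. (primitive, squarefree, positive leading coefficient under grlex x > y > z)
(a) The degree is 2 — the shape is more complex than any degree-1 surface.
(b) By symmetry, the z-axis is an axis of rotation, so x and y enter only as x² + y².
(c) Against the integer gridlines: a circular section at z = 2 has radius between 1 and 2.
(d) These observations pin down the coefficients.

3*x^2 + 3*y^2 - 3*z - 2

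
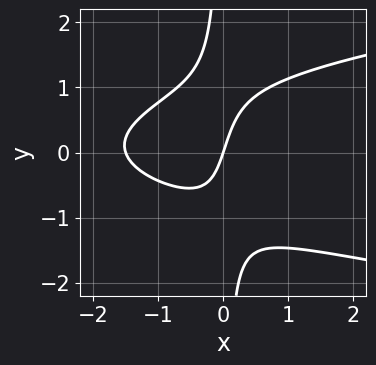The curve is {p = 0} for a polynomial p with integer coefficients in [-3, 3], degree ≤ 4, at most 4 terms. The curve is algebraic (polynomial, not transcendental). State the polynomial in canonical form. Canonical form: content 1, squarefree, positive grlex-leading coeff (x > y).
3*x*y^2 - 2*x^2 - 3*x + y

1. The degree is 3 — the shape is more complex than any degree-2 curve.
2. From the visible intercepts: it meets the x-axis at x = 0 (among the integer gridlines); one y-axis crossing is at y = 0.
3. Assembling these constraints gives the stated polynomial.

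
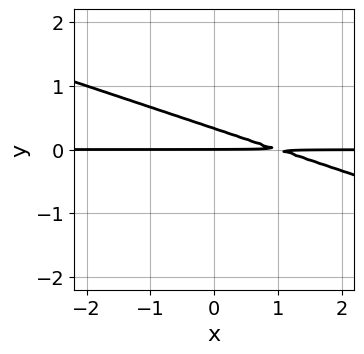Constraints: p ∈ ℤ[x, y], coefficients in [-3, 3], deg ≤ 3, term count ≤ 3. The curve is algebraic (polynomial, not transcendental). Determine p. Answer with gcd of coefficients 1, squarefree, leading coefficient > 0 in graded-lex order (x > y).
x*y + 3*y^2 - y

Degree: no degree-1 curve has this shape, so deg p = 2.
From the axis intercepts and sections: every point of the x-axis in the box is on the curve; it crosses the y-axis at the gridline y = 0.
These observations pin down the coefficients.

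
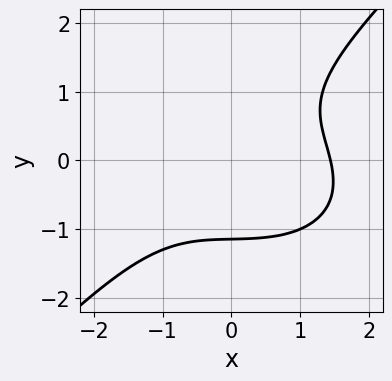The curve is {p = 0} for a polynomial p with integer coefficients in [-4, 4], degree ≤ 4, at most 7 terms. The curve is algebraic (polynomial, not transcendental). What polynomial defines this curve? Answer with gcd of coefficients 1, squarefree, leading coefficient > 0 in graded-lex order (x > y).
x^3 + x*y^2 - 2*y^3 + x*y - 3

deg p = 3.
Putting this together gives p.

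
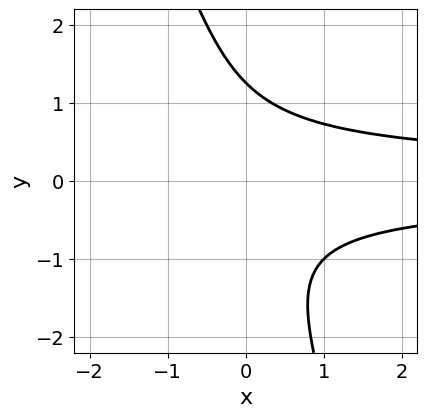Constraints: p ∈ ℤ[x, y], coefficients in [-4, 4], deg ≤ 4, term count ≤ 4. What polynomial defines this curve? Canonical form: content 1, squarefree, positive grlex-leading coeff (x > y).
The degree is 3 — the shape is more complex than any degree-2 curve.
From the visible intercepts: it misses every integer gridline on the x-axis.
Putting this together gives p.

3*x*y^2 + y^3 - 2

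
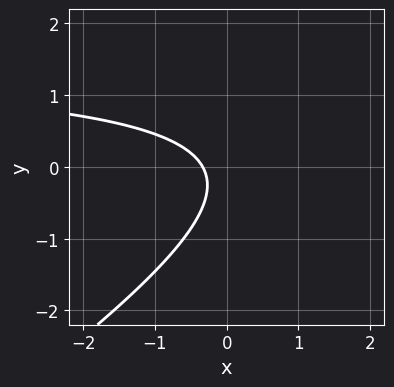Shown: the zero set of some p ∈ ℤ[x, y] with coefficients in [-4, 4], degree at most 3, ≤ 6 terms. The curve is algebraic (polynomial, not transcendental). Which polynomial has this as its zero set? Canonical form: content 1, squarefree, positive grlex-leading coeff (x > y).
2*x*y - 3*y^2 - 3*x - y - 1

First, deg p = 2. The shape is more complex than any degree-1 curve.
Next, against the integer gridlines: no y-intercept at any integer in the box.
Finally, putting this together gives p.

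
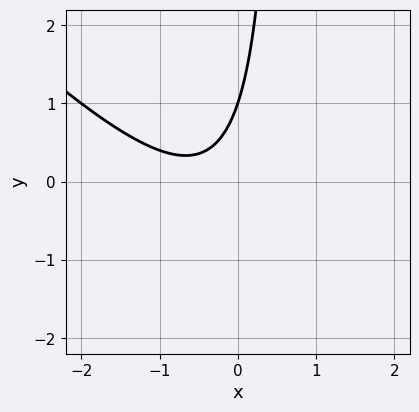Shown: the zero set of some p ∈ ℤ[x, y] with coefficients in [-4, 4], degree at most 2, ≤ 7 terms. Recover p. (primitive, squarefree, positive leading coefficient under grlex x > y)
3*x^2 + 3*x*y + 3*x - 2*y + 2

Degree: the shape is more complex than any degree-1 curve, so deg p = 2.
From the visible intercepts: it meets the y-axis at y = 1 (among the integer gridlines); the curve avoids every integer x-axis point in the box.
Fitting integer coefficients to these (and the overall shape) gives p.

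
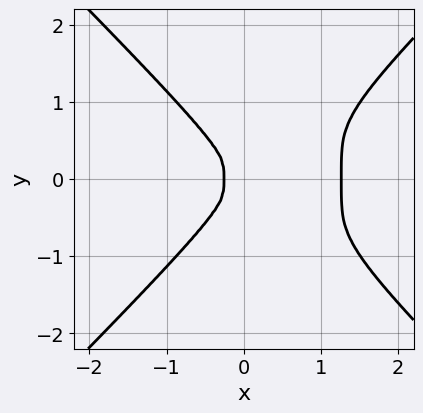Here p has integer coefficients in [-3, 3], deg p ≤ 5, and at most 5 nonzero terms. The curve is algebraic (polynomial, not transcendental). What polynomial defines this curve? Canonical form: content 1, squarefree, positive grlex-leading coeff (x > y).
3*x^4 - 3*y^4 - 3*x^3 - x^2

First, degree: no degree-3 curve has this shape, so deg p = 4.
Next, symmetries: it's symmetric under y → −y, forcing even powers of y.
Finally, matching integer coefficients to the picture gives p.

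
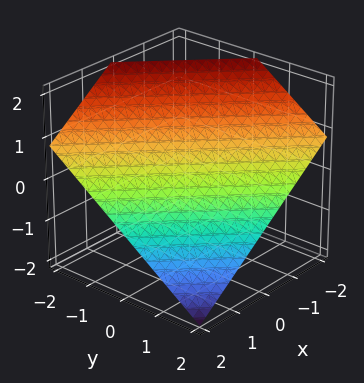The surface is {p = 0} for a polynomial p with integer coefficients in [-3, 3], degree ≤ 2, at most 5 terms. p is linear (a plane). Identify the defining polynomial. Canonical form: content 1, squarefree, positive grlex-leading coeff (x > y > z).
2*x + 2*y + 3*z - 2

First, deg p = 1. The surface is flat (a plane).
Then, from the axis intercepts and sections: one y-axis crossing is at y = 1; it crosses the x-axis at the gridline x = 1.
Finally, the integer polynomial consistent with all of this is the stated p.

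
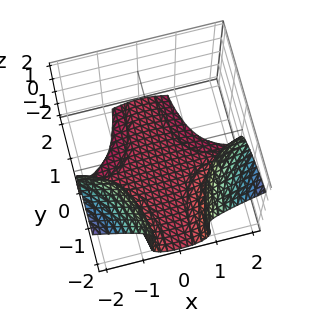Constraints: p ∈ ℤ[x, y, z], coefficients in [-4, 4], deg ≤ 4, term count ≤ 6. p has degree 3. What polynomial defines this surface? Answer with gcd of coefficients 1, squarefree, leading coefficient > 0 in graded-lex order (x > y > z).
(a) deg p = 3. A generic line meets the surface in up to 3 points.
(b) Observable constraints: it misses every integer gridline on the y-axis; it misses every integer gridline on the x-axis.
(c) Together with the visible shape, these determine p as stated.

3*x^2*y + 2*z^3 + 3*z^2 + 3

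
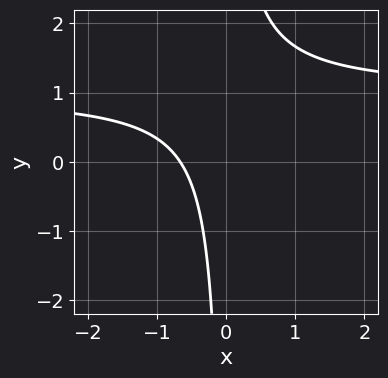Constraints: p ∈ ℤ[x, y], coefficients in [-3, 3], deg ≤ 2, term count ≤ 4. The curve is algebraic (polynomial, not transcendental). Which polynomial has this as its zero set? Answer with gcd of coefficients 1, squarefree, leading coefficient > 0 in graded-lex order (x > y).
3*x*y - 3*x - 2

(a) The degree is 2 — the shape is more complex than any degree-1 curve.
(b) Reading off the gridlines: no y-intercept at any integer in the box.
(c) Matching integer coefficients to the picture gives p.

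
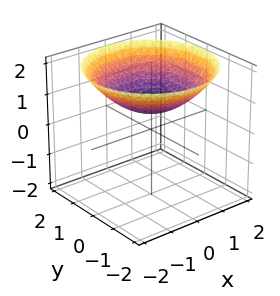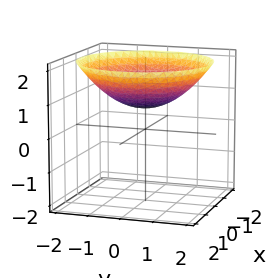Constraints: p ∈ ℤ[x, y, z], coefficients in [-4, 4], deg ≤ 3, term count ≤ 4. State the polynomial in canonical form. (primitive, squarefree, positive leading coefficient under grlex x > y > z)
(a) Degree: the shape is more complex than any degree-1 surface, so deg p = 2.
(b) Symmetries: the surface is invariant under rotation about z: p = q(x² + y², z).
(c) Against the integer gridlines: a circular section at z = 1 has radius exactly 1; it misses every integer gridline on the x-axis; it misses every integer gridline on the y-axis.
(d) Putting this together gives p.

x^2 + y^2 - 3*z + 2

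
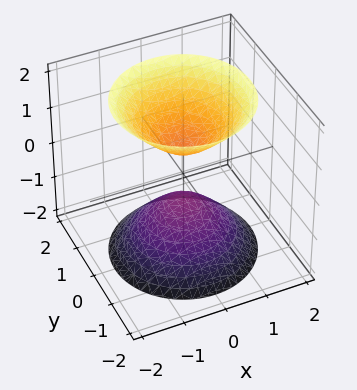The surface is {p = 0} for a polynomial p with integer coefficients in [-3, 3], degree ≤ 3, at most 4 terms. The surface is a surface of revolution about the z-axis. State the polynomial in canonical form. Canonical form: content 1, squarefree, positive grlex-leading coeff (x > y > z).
The picture has 2 separate pieces. Treating them together as one polynomial.
The degree is 2 — a generic line meets the surface in up to 2 points.
Symmetry: every cross-section ⟂ z is a circle, so x, y appear only via x² + y².
Against the integer gridlines: it misses every integer gridline on the y-axis; no x-intercept at any integer in the box; a circular section at z = -1 has radius between 0 and 1.
These observations pin down the coefficients.

3*x^2 + 3*y^2 - 2*z^2 + 1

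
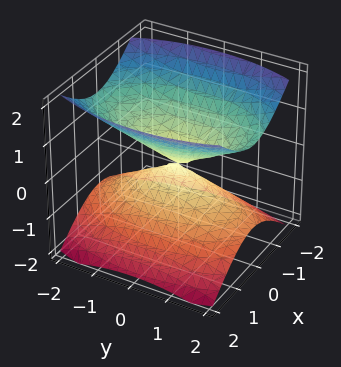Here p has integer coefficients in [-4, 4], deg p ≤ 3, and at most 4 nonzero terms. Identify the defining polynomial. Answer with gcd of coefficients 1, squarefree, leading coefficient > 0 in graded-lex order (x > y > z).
There are 2 components.
Degree: two nappes meeting at a single point; a quadric, so deg p = 2.
Symmetries: the x ↦ −x reflection is a symmetry, so x appears only in even powers; the z ↦ −z reflection is a symmetry, so z appears only in even powers; it's symmetric under y → −y, forcing even powers of y.
Reading off the gridlines: it meets the z-axis at z = 0 (among the integer gridlines); it meets the x-axis at x = 0 (among the integer gridlines); it crosses the y-axis at the gridline y = 0.
Putting this together gives p.

3*x^2 + y^2 - 3*z^2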